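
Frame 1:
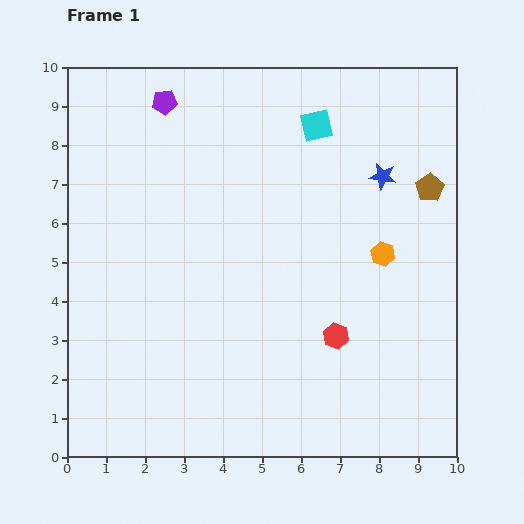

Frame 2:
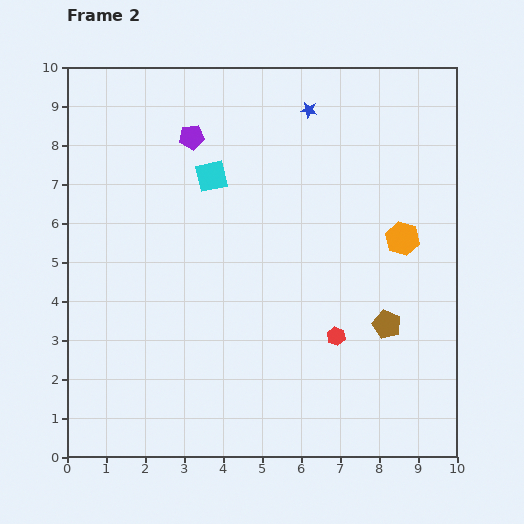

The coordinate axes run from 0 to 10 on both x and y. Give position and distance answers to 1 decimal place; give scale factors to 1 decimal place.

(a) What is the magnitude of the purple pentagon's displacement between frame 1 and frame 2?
1.1

The purple pentagon moved from (2.5, 9.1) to (3.2, 8.2), a distance of √(0.7² + 0.9²) ≈ 1.1.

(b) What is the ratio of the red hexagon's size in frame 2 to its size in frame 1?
0.7×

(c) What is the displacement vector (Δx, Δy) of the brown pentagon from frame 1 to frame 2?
(-1.1, -3.5)

The brown pentagon was at (9.3, 6.9) in frame 1 and (8.2, 3.4) in frame 2.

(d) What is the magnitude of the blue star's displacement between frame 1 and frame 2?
2.5

The blue star moved from (8.1, 7.2) to (6.2, 8.9), a distance of √(1.9² + 1.7²) ≈ 2.5.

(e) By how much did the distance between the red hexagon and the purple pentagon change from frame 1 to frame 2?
-1.1

Distance in frame 1: 7.4. Distance in frame 2: 6.3.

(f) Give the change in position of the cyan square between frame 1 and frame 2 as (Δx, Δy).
(-2.7, -1.3)

The cyan square was at (6.4, 8.5) in frame 1 and (3.7, 7.2) in frame 2.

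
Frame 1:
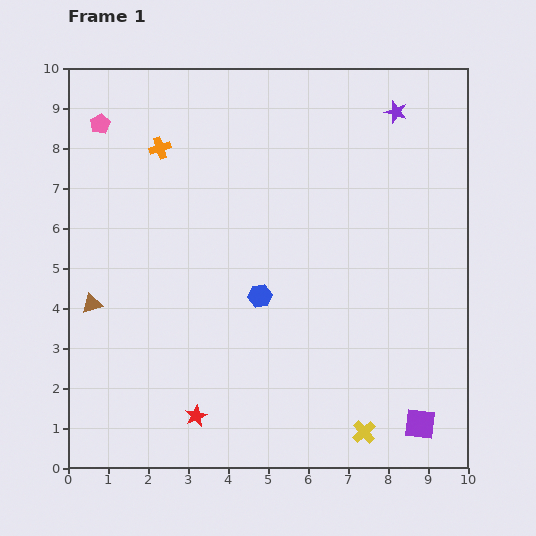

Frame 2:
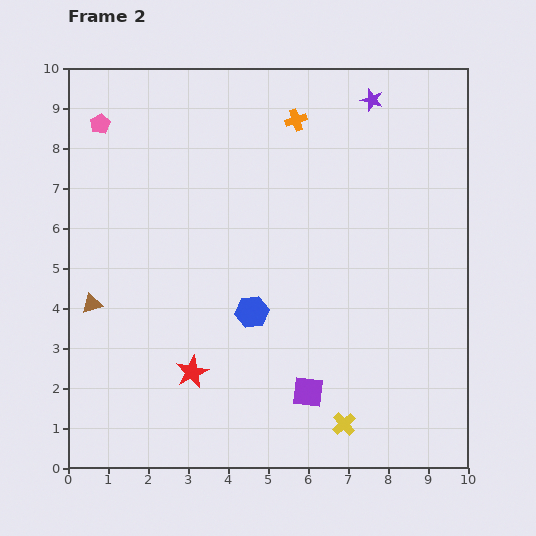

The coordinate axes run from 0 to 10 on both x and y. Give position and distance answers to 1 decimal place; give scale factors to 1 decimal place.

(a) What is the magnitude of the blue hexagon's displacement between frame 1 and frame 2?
0.4

The blue hexagon moved from (4.8, 4.3) to (4.6, 3.9), a distance of √(0.2² + 0.4²) ≈ 0.4.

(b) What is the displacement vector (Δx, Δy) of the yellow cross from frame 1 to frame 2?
(-0.5, 0.2)

The yellow cross was at (7.4, 0.9) in frame 1 and (6.9, 1.1) in frame 2.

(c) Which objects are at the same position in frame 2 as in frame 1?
the brown triangle, the pink pentagon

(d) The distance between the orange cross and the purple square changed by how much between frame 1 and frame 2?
-2.7

Distance in frame 1: 9.5. Distance in frame 2: 6.8.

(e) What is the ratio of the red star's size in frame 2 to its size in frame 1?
1.6×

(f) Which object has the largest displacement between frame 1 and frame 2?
the orange cross

(moved 3.5; next 2.9)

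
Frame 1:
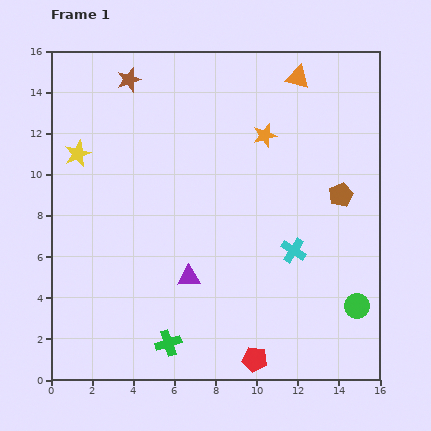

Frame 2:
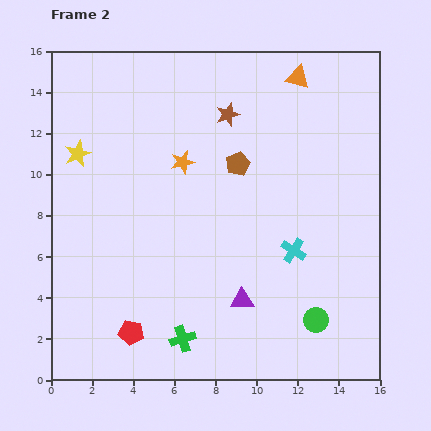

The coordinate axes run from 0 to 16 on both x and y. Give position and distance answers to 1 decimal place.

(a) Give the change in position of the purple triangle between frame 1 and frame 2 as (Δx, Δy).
(2.6, -1.1)

The purple triangle was at (6.7, 5.0) in frame 1 and (9.3, 3.9) in frame 2.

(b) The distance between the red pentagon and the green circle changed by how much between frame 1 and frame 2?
+3.4

Distance in frame 1: 5.6. Distance in frame 2: 9.0.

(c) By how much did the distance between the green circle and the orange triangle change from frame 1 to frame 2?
+0.3

Distance in frame 1: 11.5. Distance in frame 2: 11.8.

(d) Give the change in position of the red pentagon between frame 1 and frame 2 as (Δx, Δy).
(-6.0, 1.3)

The red pentagon was at (9.9, 1.0) in frame 1 and (3.9, 2.3) in frame 2.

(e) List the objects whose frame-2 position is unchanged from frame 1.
the cyan cross, the orange triangle, the yellow star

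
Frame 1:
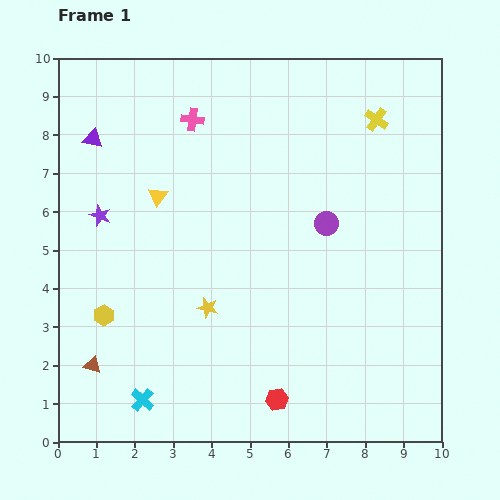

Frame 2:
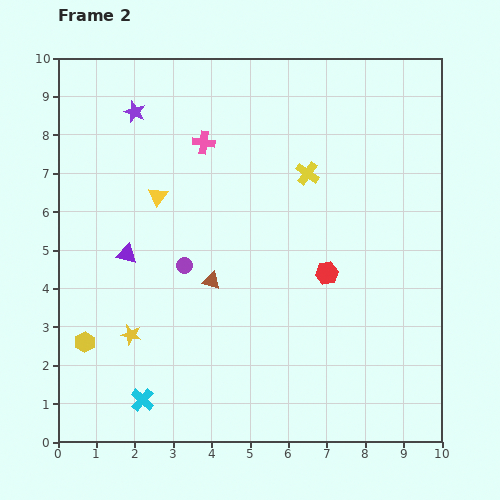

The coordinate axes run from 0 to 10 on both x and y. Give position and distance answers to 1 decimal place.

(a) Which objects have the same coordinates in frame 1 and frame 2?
the cyan cross, the yellow triangle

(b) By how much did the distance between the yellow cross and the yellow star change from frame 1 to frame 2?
-0.4

Distance in frame 1: 6.6. Distance in frame 2: 6.2.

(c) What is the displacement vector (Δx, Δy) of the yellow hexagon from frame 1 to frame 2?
(-0.5, -0.7)

The yellow hexagon was at (1.2, 3.3) in frame 1 and (0.7, 2.6) in frame 2.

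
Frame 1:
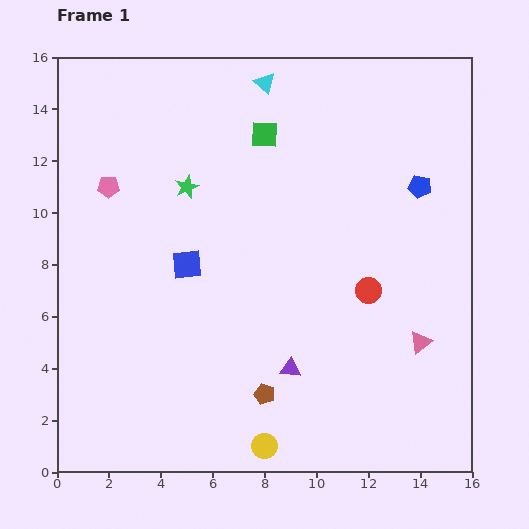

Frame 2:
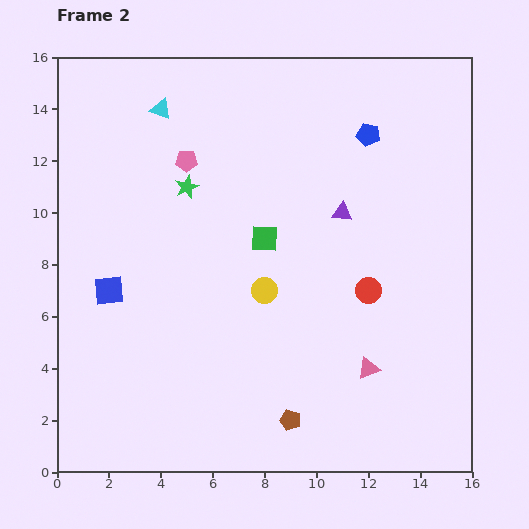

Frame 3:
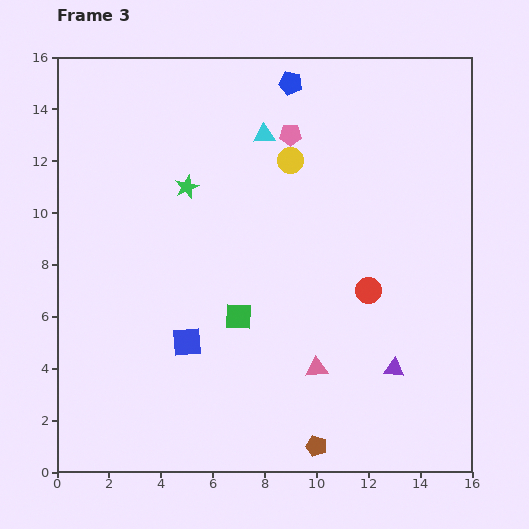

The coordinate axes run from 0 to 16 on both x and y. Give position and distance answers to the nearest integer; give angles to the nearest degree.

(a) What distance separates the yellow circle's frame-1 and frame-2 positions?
6

The yellow circle moved from (8, 1) to (8, 7), a distance of √(0² + 6²) ≈ 6.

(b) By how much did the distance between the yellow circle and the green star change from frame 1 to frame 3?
-6

Distance in frame 1: 10. Distance in frame 3: 4.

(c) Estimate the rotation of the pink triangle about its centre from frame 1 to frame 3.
32° clockwise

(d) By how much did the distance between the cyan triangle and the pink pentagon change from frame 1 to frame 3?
-6

Distance in frame 1: 7. Distance in frame 3: 1.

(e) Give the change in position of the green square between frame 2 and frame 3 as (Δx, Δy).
(-1, -3)

The green square was at (8, 9) in frame 2 and (7, 6) in frame 3.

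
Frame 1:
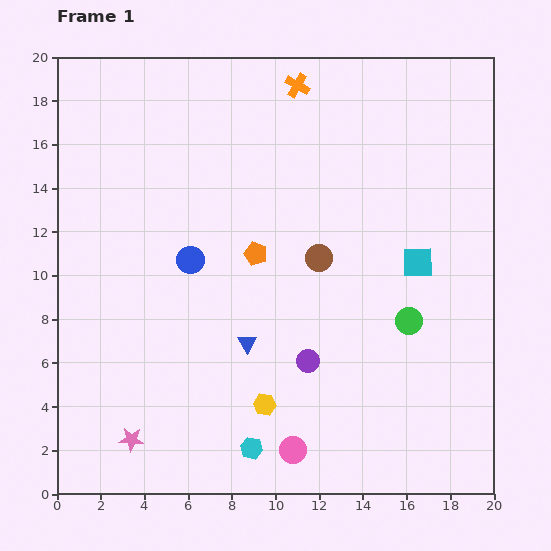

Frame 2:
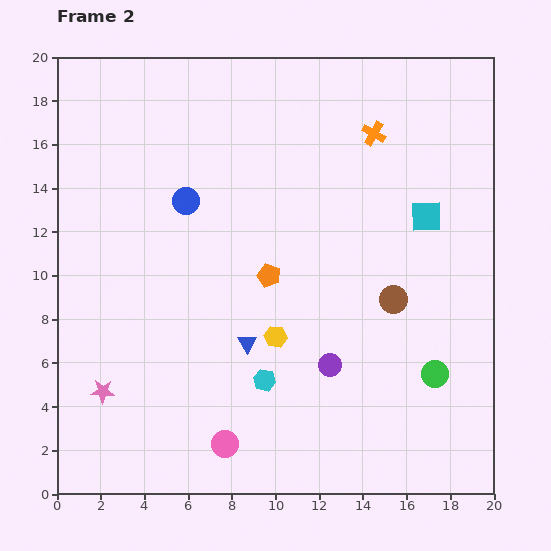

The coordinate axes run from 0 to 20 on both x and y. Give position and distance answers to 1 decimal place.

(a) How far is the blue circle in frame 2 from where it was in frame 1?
2.7

The blue circle moved from (6.1, 10.7) to (5.9, 13.4), a distance of √(0.2² + 2.7²) ≈ 2.7.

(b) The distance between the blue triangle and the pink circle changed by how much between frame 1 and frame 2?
-0.6

Distance in frame 1: 5.3. Distance in frame 2: 4.7.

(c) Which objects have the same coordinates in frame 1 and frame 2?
the blue triangle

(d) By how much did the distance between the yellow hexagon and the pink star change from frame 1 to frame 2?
+2.0

Distance in frame 1: 6.3. Distance in frame 2: 8.3.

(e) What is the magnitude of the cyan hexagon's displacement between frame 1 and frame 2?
3.2

The cyan hexagon moved from (8.9, 2.1) to (9.5, 5.2), a distance of √(0.6² + 3.1²) ≈ 3.2.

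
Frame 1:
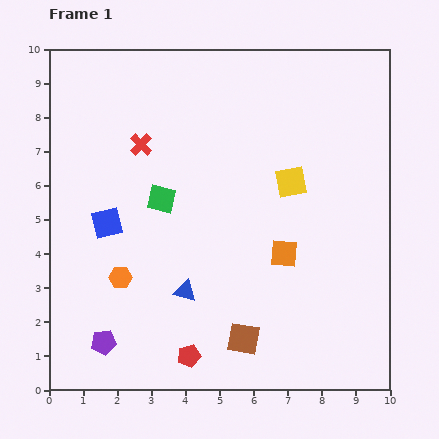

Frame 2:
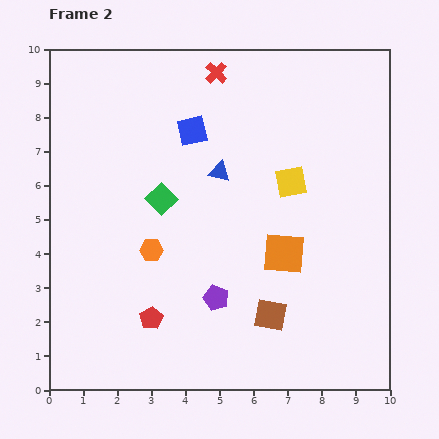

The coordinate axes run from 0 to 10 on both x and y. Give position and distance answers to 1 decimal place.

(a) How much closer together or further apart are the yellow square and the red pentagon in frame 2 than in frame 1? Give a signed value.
-0.2

Distance in frame 1: 5.9. Distance in frame 2: 5.7.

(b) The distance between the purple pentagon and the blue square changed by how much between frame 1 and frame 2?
+1.4

Distance in frame 1: 3.5. Distance in frame 2: 4.9.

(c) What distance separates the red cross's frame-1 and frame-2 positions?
3.0

The red cross moved from (2.7, 7.2) to (4.9, 9.3), a distance of √(2.2² + 2.1²) ≈ 3.0.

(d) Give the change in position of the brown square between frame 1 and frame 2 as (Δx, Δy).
(0.8, 0.7)

The brown square was at (5.7, 1.5) in frame 1 and (6.5, 2.2) in frame 2.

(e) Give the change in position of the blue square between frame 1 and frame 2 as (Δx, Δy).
(2.5, 2.7)

The blue square was at (1.7, 4.9) in frame 1 and (4.2, 7.6) in frame 2.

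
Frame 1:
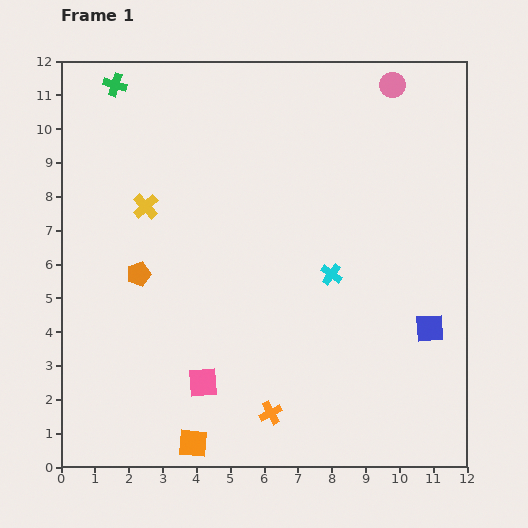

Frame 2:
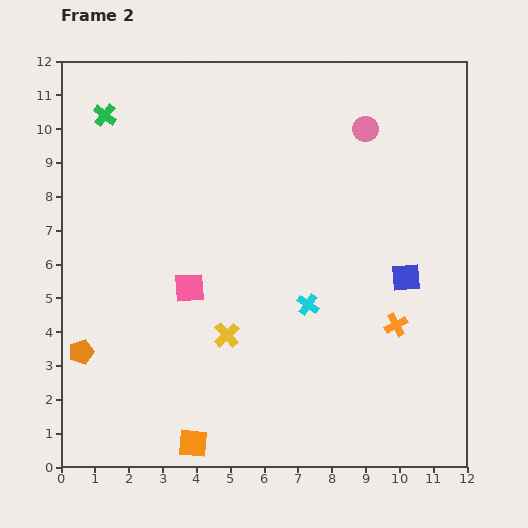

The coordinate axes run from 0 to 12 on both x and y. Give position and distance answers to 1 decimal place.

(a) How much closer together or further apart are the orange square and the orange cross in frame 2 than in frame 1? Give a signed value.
+4.4

Distance in frame 1: 2.5. Distance in frame 2: 6.9.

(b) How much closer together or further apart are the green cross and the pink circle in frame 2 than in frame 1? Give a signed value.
-0.5

Distance in frame 1: 8.2. Distance in frame 2: 7.7.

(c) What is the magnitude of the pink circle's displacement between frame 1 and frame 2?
1.5

The pink circle moved from (9.8, 11.3) to (9.0, 10.0), a distance of √(0.8² + 1.3²) ≈ 1.5.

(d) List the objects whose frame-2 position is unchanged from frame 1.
the orange square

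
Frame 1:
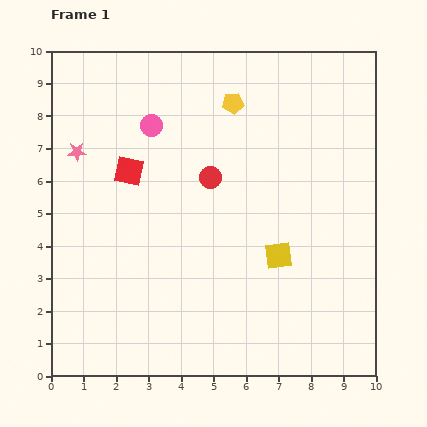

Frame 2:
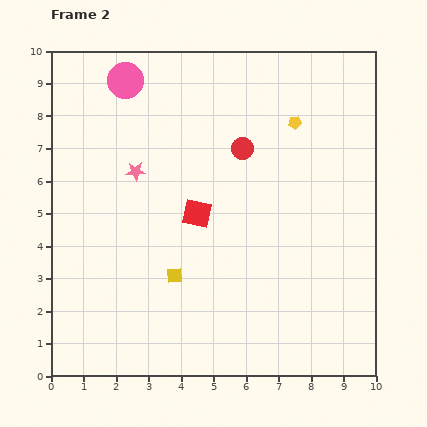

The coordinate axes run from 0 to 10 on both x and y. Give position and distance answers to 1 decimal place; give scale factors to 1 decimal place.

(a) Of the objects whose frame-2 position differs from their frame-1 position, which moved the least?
the red circle

(moved 1.3)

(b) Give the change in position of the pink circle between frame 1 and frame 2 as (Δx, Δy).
(-0.8, 1.4)

The pink circle was at (3.1, 7.7) in frame 1 and (2.3, 9.1) in frame 2.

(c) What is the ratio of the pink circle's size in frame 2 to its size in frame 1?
1.6×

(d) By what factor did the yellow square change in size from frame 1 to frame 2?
0.6×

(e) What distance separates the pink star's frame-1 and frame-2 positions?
1.9

The pink star moved from (0.8, 6.9) to (2.6, 6.3), a distance of √(1.8² + 0.6²) ≈ 1.9.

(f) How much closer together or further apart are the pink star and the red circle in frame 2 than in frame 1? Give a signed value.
-0.8

Distance in frame 1: 4.2. Distance in frame 2: 3.4.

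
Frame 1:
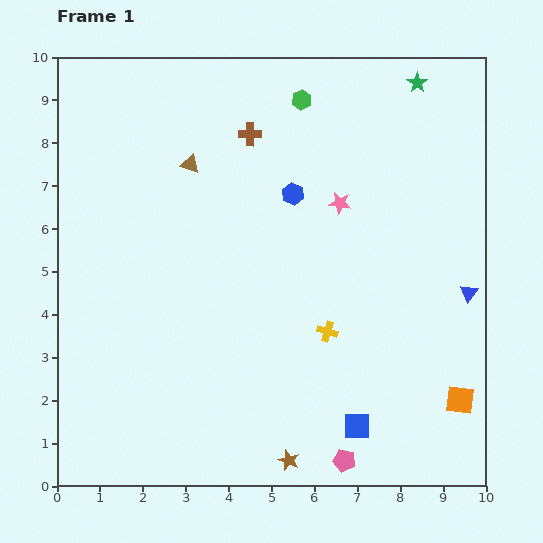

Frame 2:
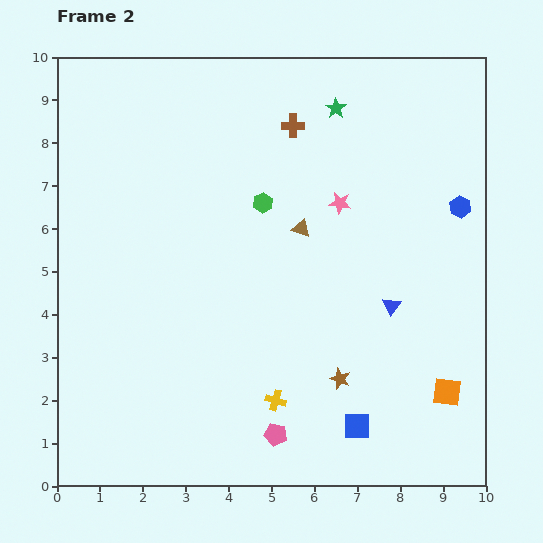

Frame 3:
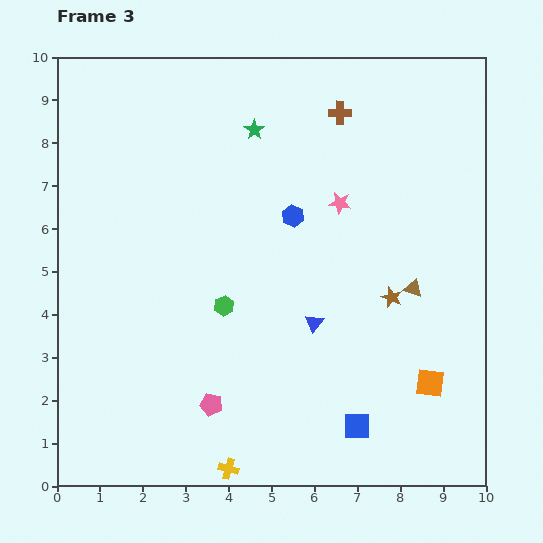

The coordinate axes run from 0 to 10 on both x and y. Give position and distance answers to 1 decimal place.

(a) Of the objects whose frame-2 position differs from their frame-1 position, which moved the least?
the orange square

(moved 0.4)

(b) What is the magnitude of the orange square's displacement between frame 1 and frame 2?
0.4

The orange square moved from (9.4, 2.0) to (9.1, 2.2), a distance of √(0.3² + 0.2²) ≈ 0.4.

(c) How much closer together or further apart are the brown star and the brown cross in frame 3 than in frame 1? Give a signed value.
-3.2

Distance in frame 1: 7.7. Distance in frame 3: 4.5.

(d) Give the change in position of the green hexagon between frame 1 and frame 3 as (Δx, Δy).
(-1.8, -4.8)

The green hexagon was at (5.7, 9.0) in frame 1 and (3.9, 4.2) in frame 3.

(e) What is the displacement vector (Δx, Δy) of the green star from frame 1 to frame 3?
(-3.8, -1.1)

The green star was at (8.4, 9.4) in frame 1 and (4.6, 8.3) in frame 3.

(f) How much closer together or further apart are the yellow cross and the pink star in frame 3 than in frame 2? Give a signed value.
+1.9

Distance in frame 2: 4.8. Distance in frame 3: 6.7.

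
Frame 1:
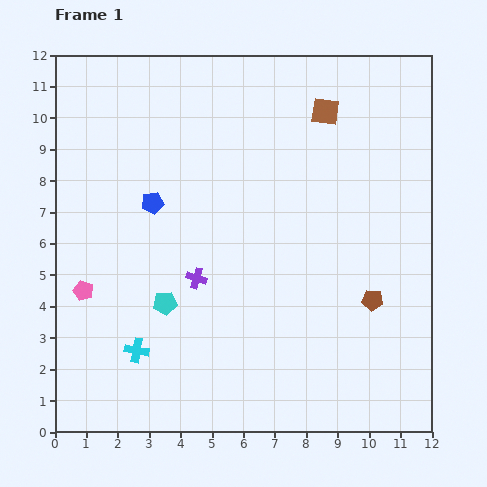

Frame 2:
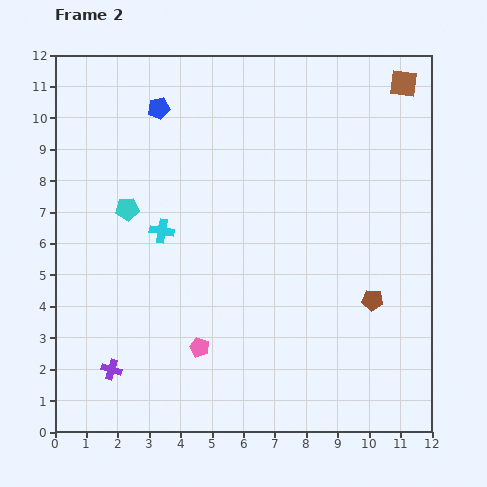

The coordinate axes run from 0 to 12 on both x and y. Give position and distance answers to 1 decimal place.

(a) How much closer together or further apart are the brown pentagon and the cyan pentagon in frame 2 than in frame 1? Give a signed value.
+1.7

Distance in frame 1: 6.6. Distance in frame 2: 8.3.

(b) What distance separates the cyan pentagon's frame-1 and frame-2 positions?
3.2

The cyan pentagon moved from (3.5, 4.1) to (2.3, 7.1), a distance of √(1.2² + 3.0²) ≈ 3.2.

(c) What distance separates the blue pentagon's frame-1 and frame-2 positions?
3.0

The blue pentagon moved from (3.1, 7.3) to (3.3, 10.3), a distance of √(0.2² + 3.0²) ≈ 3.0.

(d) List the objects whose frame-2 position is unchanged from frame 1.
the brown pentagon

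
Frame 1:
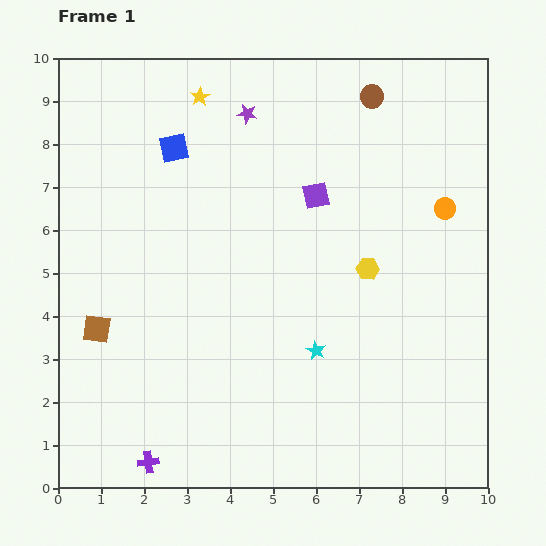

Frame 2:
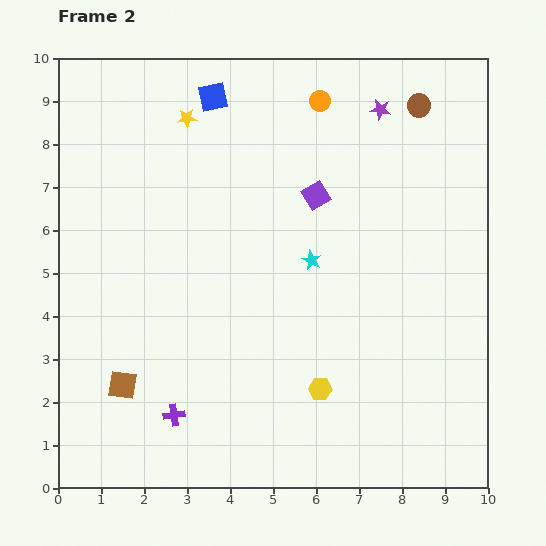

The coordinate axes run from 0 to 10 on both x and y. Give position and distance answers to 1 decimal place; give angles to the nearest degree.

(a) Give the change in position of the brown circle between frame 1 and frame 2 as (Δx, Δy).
(1.1, -0.2)

The brown circle was at (7.3, 9.1) in frame 1 and (8.4, 8.9) in frame 2.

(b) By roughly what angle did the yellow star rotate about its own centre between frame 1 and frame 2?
28° clockwise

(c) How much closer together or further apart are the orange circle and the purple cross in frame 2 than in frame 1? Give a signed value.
-1.0

Distance in frame 1: 9.1. Distance in frame 2: 8.1.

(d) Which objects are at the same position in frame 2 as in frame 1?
the purple square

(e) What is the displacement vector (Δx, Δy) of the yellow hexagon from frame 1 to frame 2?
(-1.1, -2.8)

The yellow hexagon was at (7.2, 5.1) in frame 1 and (6.1, 2.3) in frame 2.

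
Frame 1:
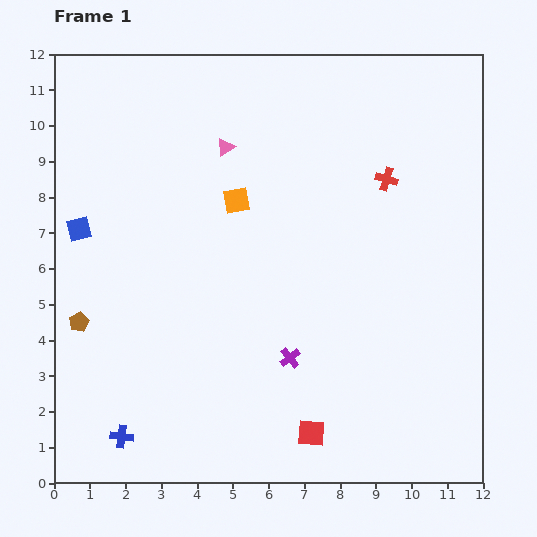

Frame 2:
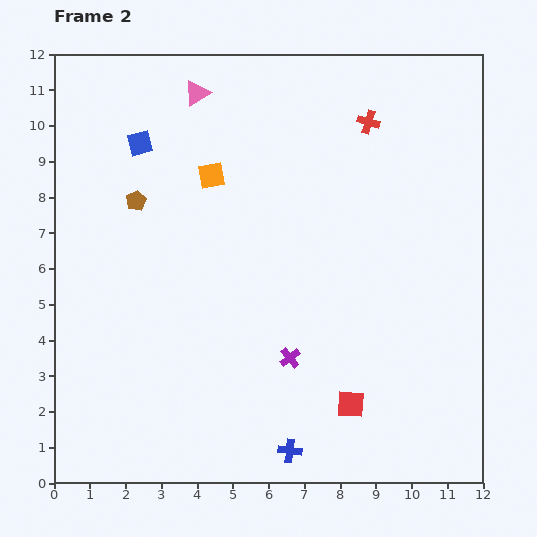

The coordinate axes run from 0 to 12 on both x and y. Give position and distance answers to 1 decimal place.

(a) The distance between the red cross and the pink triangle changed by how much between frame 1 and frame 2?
+0.3

Distance in frame 1: 4.6. Distance in frame 2: 4.9.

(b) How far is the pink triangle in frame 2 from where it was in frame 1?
1.7

The pink triangle moved from (4.8, 9.4) to (4.0, 10.9), a distance of √(0.8² + 1.5²) ≈ 1.7.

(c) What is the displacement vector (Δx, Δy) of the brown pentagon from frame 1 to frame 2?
(1.6, 3.4)

The brown pentagon was at (0.7, 4.5) in frame 1 and (2.3, 7.9) in frame 2.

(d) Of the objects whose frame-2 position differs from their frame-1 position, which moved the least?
the orange square

(moved 1.0)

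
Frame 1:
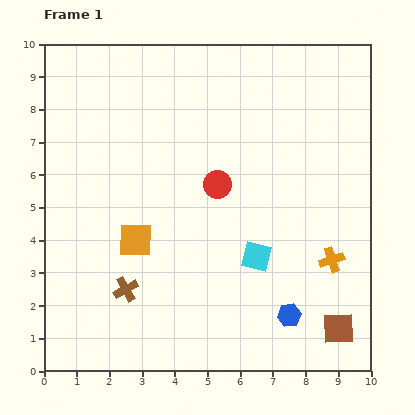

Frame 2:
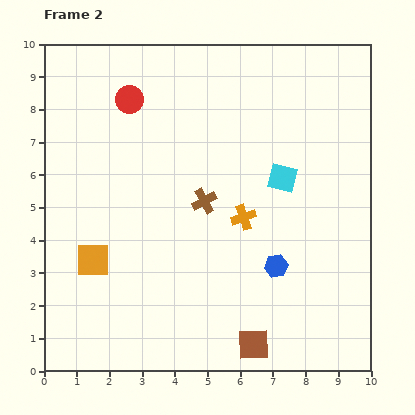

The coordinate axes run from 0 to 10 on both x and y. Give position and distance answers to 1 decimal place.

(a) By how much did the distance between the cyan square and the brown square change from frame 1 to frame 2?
+1.9

Distance in frame 1: 3.3. Distance in frame 2: 5.2.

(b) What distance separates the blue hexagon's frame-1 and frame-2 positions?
1.6

The blue hexagon moved from (7.5, 1.7) to (7.1, 3.2), a distance of √(0.4² + 1.5²) ≈ 1.6.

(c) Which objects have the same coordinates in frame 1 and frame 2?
none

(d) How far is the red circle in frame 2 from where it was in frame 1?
3.7

The red circle moved from (5.3, 5.7) to (2.6, 8.3), a distance of √(2.7² + 2.6²) ≈ 3.7.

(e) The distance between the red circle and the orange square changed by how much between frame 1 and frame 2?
+2.0

Distance in frame 1: 3.0. Distance in frame 2: 5.0.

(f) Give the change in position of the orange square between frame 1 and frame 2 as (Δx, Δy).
(-1.3, -0.6)

The orange square was at (2.8, 4.0) in frame 1 and (1.5, 3.4) in frame 2.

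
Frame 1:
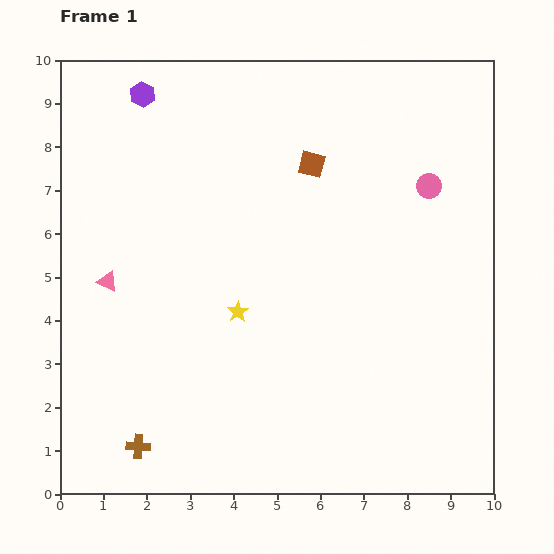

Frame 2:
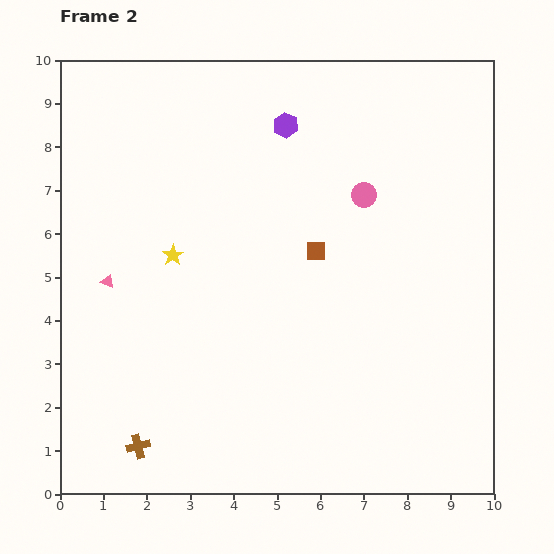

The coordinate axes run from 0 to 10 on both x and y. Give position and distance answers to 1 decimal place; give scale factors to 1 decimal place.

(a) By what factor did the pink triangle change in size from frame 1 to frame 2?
0.6×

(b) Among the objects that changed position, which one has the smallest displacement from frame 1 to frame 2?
the pink circle

(moved 1.5)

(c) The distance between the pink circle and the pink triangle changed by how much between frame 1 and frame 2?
-1.5

Distance in frame 1: 7.7. Distance in frame 2: 6.2.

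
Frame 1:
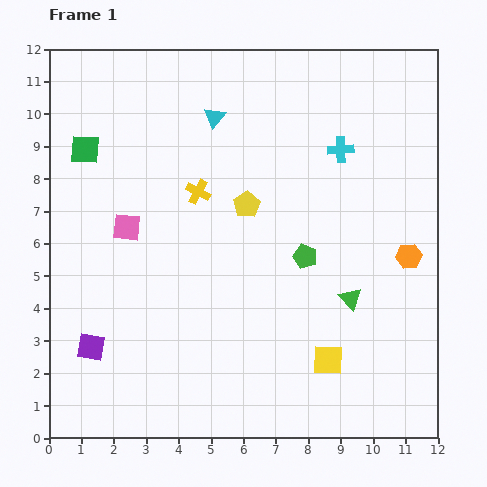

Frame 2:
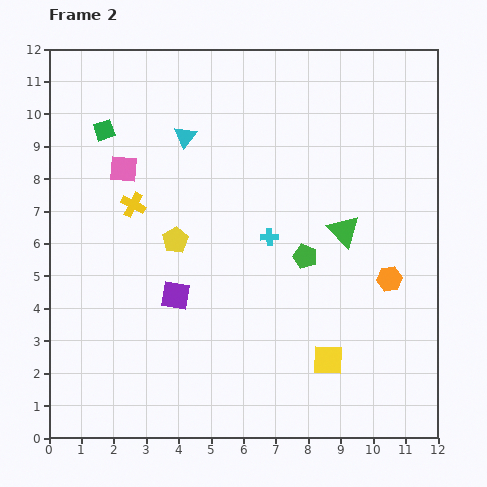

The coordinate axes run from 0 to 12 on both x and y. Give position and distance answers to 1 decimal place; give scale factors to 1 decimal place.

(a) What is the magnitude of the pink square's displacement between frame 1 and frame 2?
1.8

The pink square moved from (2.4, 6.5) to (2.3, 8.3), a distance of √(0.1² + 1.8²) ≈ 1.8.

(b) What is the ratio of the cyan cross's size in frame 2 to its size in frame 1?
0.7×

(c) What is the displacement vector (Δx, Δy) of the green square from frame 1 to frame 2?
(0.6, 0.6)

The green square was at (1.1, 8.9) in frame 1 and (1.7, 9.5) in frame 2.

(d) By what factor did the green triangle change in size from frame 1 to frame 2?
1.4×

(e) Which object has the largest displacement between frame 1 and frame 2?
the cyan cross

(moved 3.5; next 3.1)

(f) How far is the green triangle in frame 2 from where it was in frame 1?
2.1

The green triangle moved from (9.3, 4.3) to (9.1, 6.4), a distance of √(0.2² + 2.1²) ≈ 2.1.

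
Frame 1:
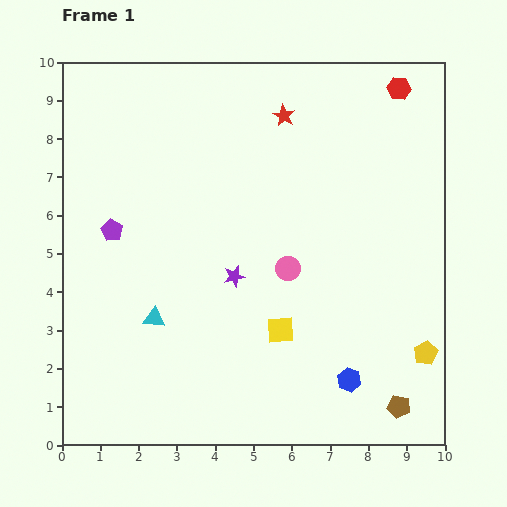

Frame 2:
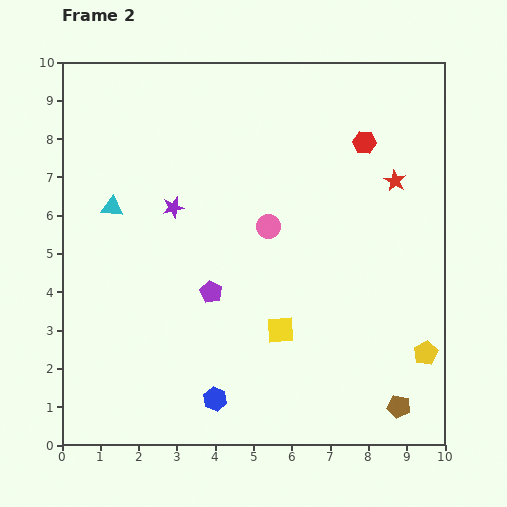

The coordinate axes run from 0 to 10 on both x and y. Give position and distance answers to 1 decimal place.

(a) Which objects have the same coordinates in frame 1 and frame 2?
the yellow square, the yellow pentagon, the brown pentagon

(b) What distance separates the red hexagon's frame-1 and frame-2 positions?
1.7

The red hexagon moved from (8.8, 9.3) to (7.9, 7.9), a distance of √(0.9² + 1.4²) ≈ 1.7.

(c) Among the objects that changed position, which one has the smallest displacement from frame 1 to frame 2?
the pink circle

(moved 1.2)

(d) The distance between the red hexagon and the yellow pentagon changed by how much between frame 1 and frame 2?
-1.2

Distance in frame 1: 6.9. Distance in frame 2: 5.7.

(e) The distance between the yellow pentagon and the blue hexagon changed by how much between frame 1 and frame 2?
+3.5

Distance in frame 1: 2.1. Distance in frame 2: 5.6.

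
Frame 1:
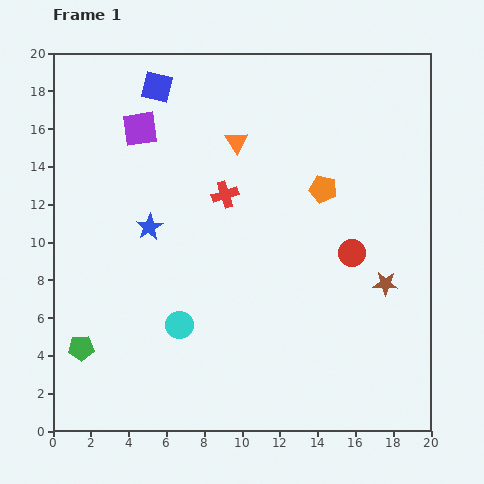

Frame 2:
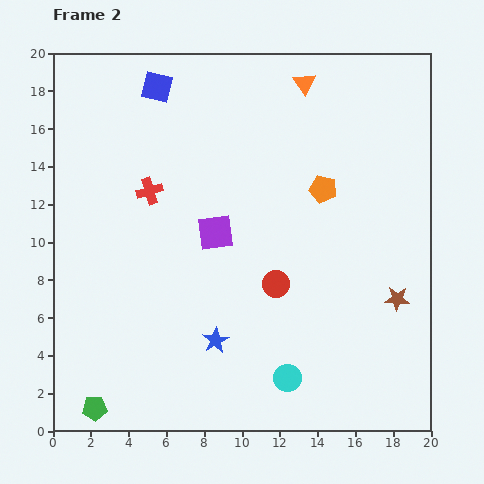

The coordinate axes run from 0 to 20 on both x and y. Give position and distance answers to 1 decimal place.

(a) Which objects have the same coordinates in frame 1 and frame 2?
the orange pentagon, the blue square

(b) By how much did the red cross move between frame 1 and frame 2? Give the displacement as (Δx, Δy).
(-4.0, 0.2)

The red cross was at (9.1, 12.5) in frame 1 and (5.1, 12.7) in frame 2.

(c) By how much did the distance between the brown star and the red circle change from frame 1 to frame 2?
+4.0

Distance in frame 1: 2.4. Distance in frame 2: 6.4.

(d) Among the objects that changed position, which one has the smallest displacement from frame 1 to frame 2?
the brown star

(moved 1.0)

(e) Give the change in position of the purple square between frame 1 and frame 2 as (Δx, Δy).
(4.0, -5.5)

The purple square was at (4.6, 16.0) in frame 1 and (8.6, 10.5) in frame 2.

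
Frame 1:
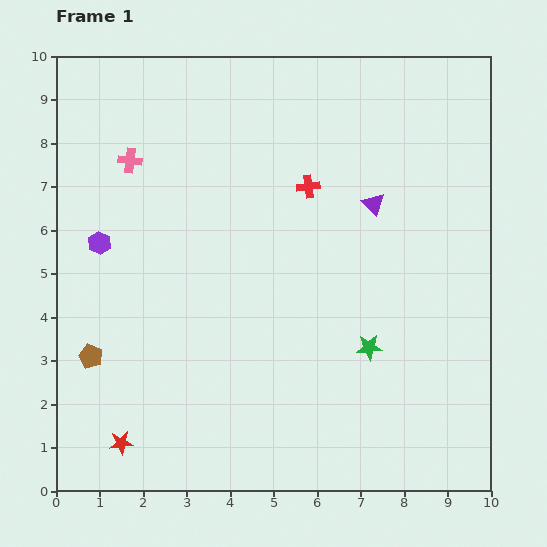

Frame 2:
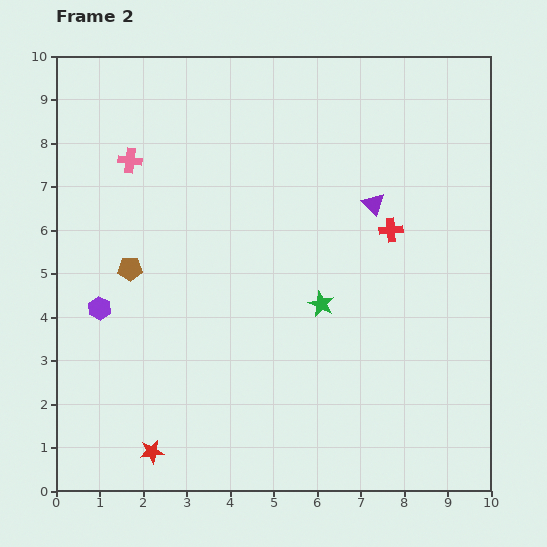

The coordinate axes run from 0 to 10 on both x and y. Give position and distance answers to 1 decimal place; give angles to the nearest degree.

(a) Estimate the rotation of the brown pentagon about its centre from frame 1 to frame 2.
23° counter-clockwise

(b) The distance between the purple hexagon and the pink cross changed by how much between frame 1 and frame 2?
+1.5

Distance in frame 1: 2.0. Distance in frame 2: 3.5.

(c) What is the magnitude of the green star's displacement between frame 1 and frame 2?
1.5

The green star moved from (7.2, 3.3) to (6.1, 4.3), a distance of √(1.1² + 1.0²) ≈ 1.5.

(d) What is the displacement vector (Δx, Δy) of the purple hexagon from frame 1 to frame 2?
(0.0, -1.5)

The purple hexagon was at (1.0, 5.7) in frame 1 and (1.0, 4.2) in frame 2.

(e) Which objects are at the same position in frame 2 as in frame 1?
the pink cross, the purple triangle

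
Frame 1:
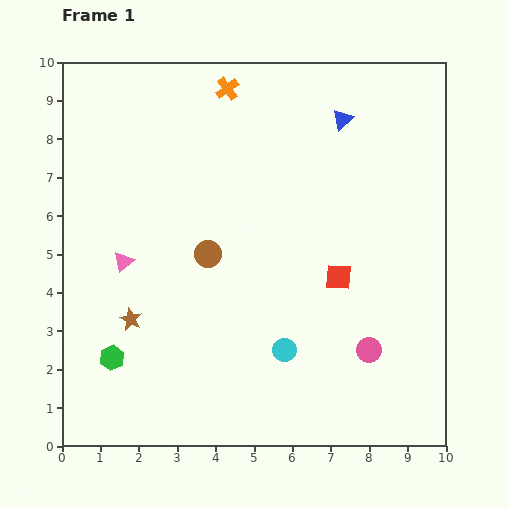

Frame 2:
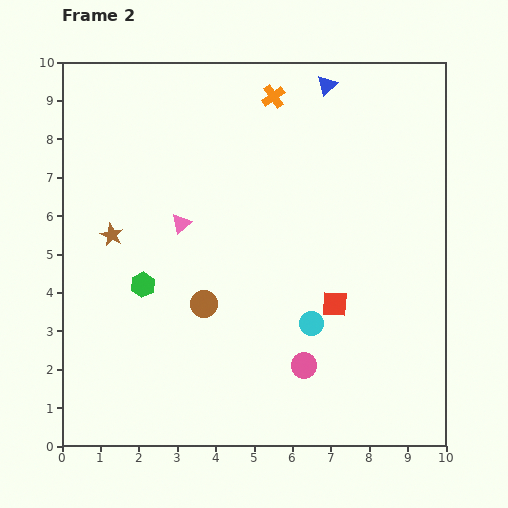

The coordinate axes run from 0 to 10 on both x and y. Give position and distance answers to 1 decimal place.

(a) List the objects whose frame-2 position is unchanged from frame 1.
none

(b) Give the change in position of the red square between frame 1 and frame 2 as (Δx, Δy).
(-0.1, -0.7)

The red square was at (7.2, 4.4) in frame 1 and (7.1, 3.7) in frame 2.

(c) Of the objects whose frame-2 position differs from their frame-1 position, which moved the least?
the red square

(moved 0.7)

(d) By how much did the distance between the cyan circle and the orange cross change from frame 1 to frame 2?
-1.0

Distance in frame 1: 7.0. Distance in frame 2: 6.0.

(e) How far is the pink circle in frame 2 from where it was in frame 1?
1.7

The pink circle moved from (8.0, 2.5) to (6.3, 2.1), a distance of √(1.7² + 0.4²) ≈ 1.7.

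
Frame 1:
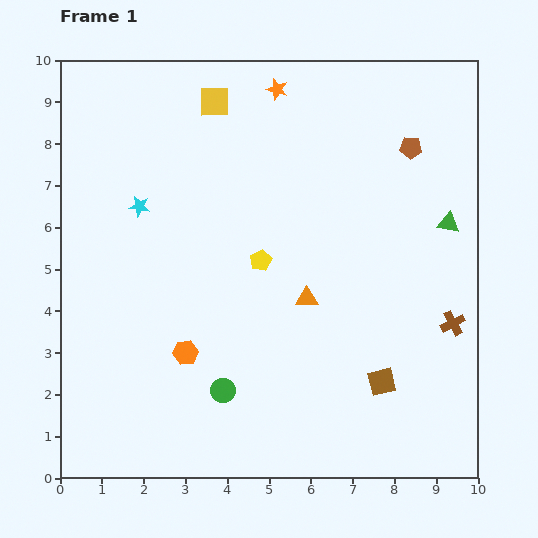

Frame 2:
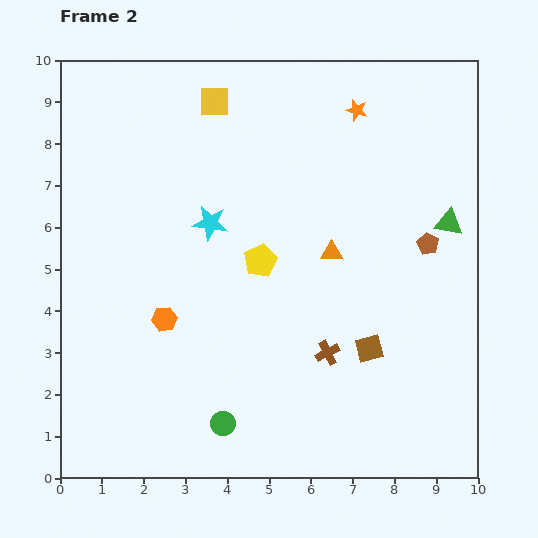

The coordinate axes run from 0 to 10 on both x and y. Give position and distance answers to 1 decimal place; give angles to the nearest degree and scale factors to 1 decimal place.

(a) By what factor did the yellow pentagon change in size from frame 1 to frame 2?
1.5×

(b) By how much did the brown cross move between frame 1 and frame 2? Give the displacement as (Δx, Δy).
(-3.0, -0.7)

The brown cross was at (9.4, 3.7) in frame 1 and (6.4, 3.0) in frame 2.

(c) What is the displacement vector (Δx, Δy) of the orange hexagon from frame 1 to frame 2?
(-0.5, 0.8)

The orange hexagon was at (3.0, 3.0) in frame 1 and (2.5, 3.8) in frame 2.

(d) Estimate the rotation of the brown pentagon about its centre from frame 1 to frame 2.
25° clockwise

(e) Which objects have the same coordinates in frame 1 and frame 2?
the green triangle, the yellow pentagon, the yellow square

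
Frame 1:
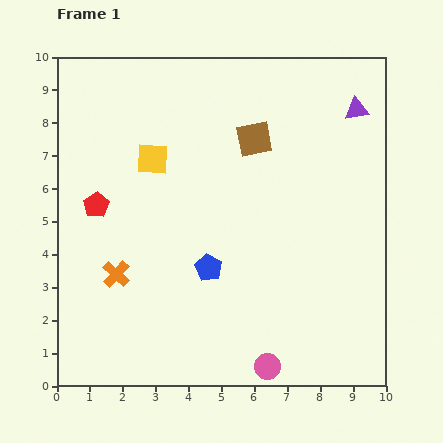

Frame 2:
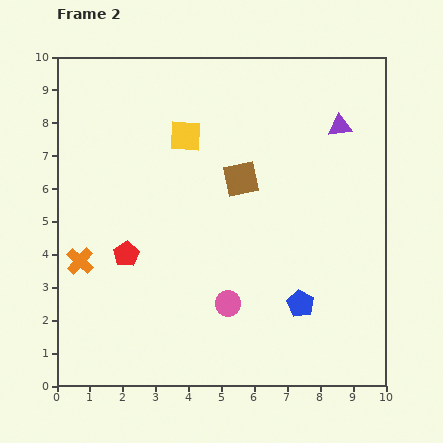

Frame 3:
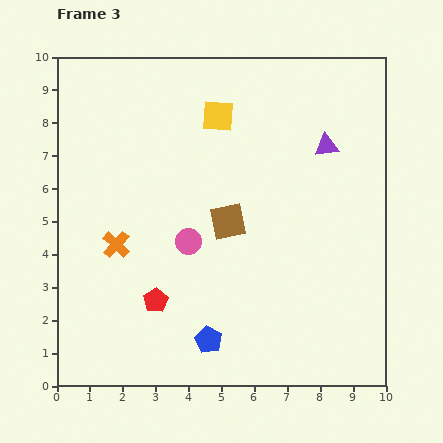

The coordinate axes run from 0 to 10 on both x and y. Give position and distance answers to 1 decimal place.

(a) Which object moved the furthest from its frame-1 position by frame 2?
the blue pentagon

(moved 3.0; next 2.2)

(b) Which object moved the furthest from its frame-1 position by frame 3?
the pink circle

(moved 4.5; next 3.4)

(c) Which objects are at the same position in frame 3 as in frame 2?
none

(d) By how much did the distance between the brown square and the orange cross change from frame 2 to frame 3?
-2.0

Distance in frame 2: 5.5. Distance in frame 3: 3.5.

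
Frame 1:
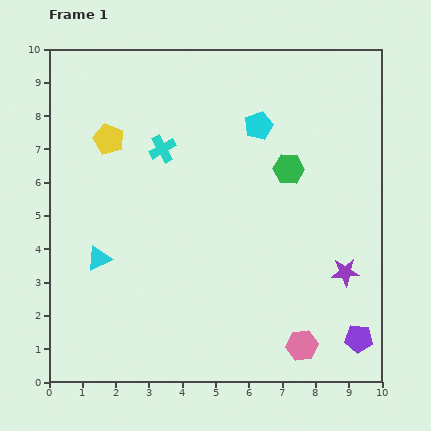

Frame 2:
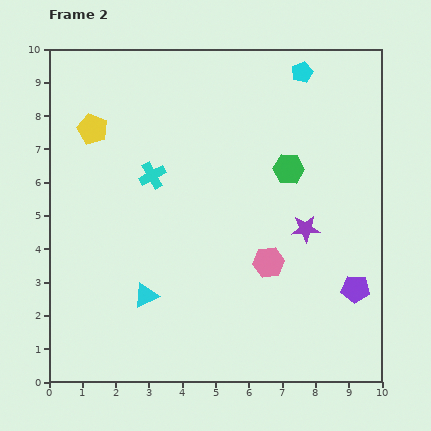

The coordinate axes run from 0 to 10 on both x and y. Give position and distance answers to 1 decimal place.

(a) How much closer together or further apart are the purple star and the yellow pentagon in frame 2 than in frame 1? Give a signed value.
-1.0

Distance in frame 1: 8.1. Distance in frame 2: 7.1.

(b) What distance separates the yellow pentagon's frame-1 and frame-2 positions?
0.6

The yellow pentagon moved from (1.8, 7.3) to (1.3, 7.6), a distance of √(0.5² + 0.3²) ≈ 0.6.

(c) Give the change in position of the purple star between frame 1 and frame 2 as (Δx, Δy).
(-1.2, 1.3)

The purple star was at (8.9, 3.3) in frame 1 and (7.7, 4.6) in frame 2.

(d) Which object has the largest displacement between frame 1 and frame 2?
the pink hexagon

(moved 2.7; next 2.1)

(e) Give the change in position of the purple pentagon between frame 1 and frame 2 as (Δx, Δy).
(-0.1, 1.5)

The purple pentagon was at (9.3, 1.3) in frame 1 and (9.2, 2.8) in frame 2.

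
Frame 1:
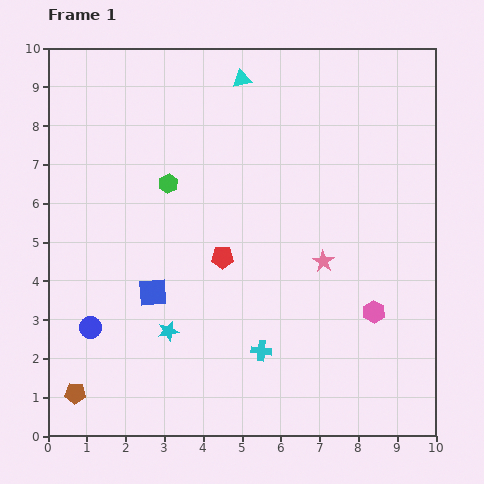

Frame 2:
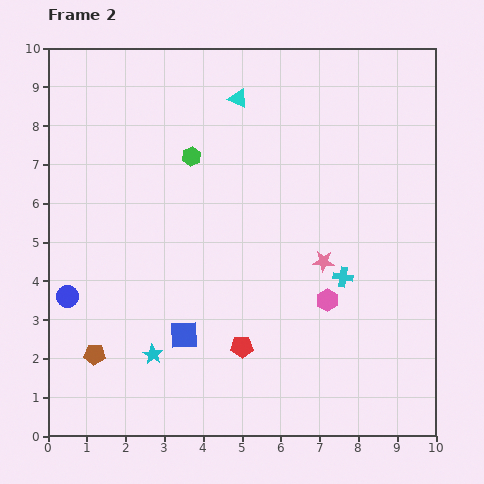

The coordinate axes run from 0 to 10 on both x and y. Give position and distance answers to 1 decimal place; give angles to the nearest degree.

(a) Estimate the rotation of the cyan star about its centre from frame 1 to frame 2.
28° counter-clockwise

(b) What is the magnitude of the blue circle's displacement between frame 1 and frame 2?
1.0

The blue circle moved from (1.1, 2.8) to (0.5, 3.6), a distance of √(0.6² + 0.8²) ≈ 1.0.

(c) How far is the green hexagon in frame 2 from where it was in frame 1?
0.9

The green hexagon moved from (3.1, 6.5) to (3.7, 7.2), a distance of √(0.6² + 0.7²) ≈ 0.9.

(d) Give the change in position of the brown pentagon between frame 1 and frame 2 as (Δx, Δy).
(0.5, 1.0)

The brown pentagon was at (0.7, 1.1) in frame 1 and (1.2, 2.1) in frame 2.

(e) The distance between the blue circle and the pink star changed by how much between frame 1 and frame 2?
+0.5

Distance in frame 1: 6.2. Distance in frame 2: 6.7.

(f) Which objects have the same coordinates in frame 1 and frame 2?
the pink star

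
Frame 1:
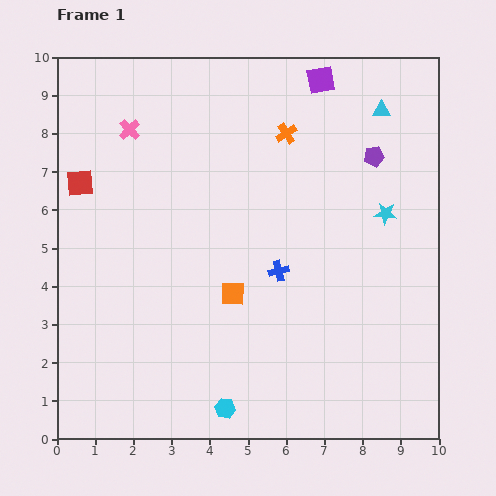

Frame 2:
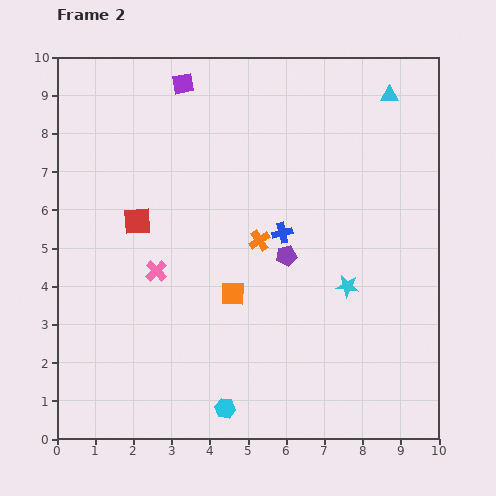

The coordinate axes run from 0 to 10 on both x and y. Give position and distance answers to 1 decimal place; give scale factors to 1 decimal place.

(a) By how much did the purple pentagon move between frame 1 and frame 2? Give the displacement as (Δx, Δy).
(-2.3, -2.6)

The purple pentagon was at (8.3, 7.4) in frame 1 and (6.0, 4.8) in frame 2.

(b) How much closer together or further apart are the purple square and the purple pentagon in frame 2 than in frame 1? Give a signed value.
+2.8

Distance in frame 1: 2.4. Distance in frame 2: 5.2.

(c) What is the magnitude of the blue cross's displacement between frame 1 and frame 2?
1.0

The blue cross moved from (5.8, 4.4) to (5.9, 5.4), a distance of √(0.1² + 1.0²) ≈ 1.0.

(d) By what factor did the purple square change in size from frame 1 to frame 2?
0.8×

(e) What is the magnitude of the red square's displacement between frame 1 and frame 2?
1.8

The red square moved from (0.6, 6.7) to (2.1, 5.7), a distance of √(1.5² + 1.0²) ≈ 1.8.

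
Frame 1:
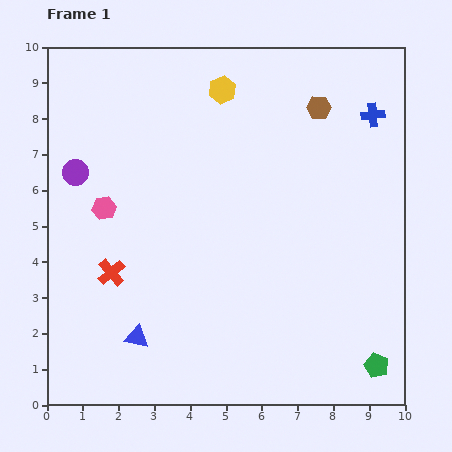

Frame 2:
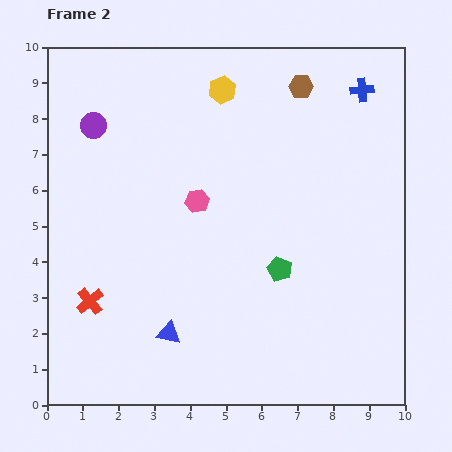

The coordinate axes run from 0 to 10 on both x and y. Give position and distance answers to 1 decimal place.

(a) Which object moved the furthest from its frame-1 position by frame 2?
the green pentagon

(moved 3.8; next 2.6)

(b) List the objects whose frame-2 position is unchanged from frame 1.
the yellow hexagon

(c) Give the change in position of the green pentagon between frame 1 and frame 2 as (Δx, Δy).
(-2.7, 2.7)

The green pentagon was at (9.2, 1.1) in frame 1 and (6.5, 3.8) in frame 2.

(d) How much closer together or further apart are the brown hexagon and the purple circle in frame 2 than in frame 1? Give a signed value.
-1.1

Distance in frame 1: 7.0. Distance in frame 2: 5.9.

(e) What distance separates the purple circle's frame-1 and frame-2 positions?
1.4

The purple circle moved from (0.8, 6.5) to (1.3, 7.8), a distance of √(0.5² + 1.3²) ≈ 1.4.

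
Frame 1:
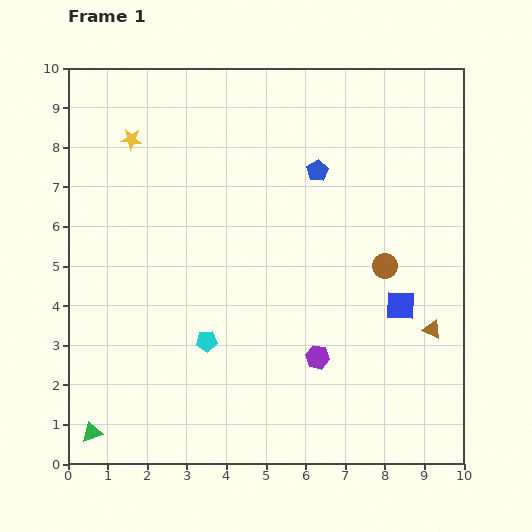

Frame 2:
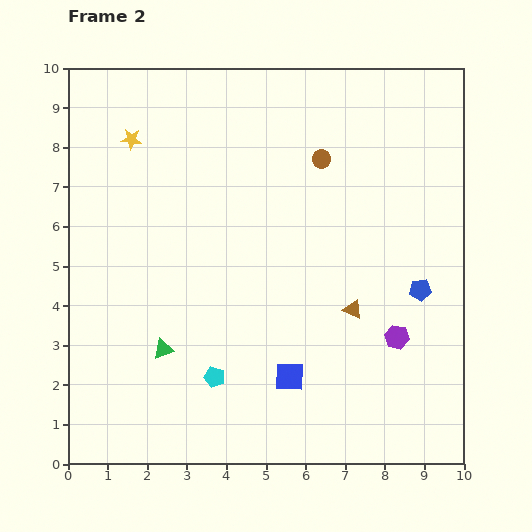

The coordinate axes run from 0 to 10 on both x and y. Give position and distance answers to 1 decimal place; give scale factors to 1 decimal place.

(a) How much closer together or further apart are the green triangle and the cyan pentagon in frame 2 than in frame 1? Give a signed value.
-2.2

Distance in frame 1: 3.7. Distance in frame 2: 1.5.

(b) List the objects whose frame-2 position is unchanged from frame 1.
the yellow star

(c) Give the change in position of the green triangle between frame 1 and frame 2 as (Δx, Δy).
(1.8, 2.1)

The green triangle was at (0.6, 0.8) in frame 1 and (2.4, 2.9) in frame 2.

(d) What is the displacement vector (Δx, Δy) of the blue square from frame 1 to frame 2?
(-2.8, -1.8)

The blue square was at (8.4, 4.0) in frame 1 and (5.6, 2.2) in frame 2.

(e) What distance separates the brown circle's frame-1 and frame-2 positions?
3.1

The brown circle moved from (8.0, 5.0) to (6.4, 7.7), a distance of √(1.6² + 2.7²) ≈ 3.1.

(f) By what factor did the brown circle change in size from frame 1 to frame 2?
0.7×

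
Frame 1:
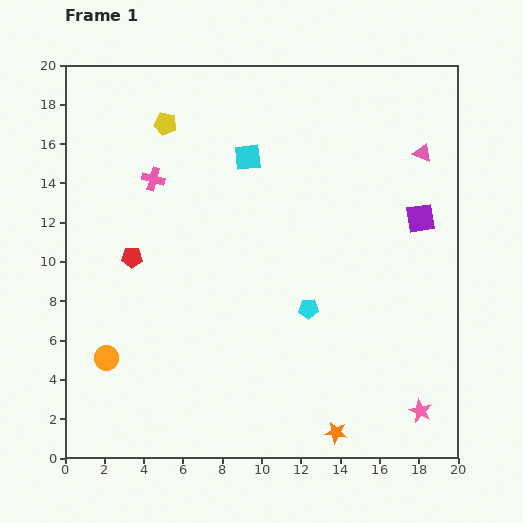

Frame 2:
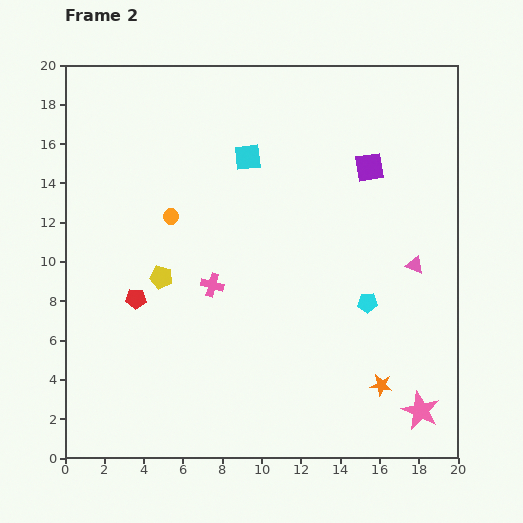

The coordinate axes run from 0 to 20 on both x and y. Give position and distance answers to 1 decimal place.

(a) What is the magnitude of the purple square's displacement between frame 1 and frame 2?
3.7

The purple square moved from (18.1, 12.2) to (15.5, 14.8), a distance of √(2.6² + 2.6²) ≈ 3.7.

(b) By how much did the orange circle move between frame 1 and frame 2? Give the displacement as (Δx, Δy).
(3.3, 7.2)

The orange circle was at (2.1, 5.1) in frame 1 and (5.4, 12.3) in frame 2.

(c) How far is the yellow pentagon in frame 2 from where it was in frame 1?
7.8

The yellow pentagon moved from (5.1, 17.0) to (4.9, 9.2), a distance of √(0.2² + 7.8²) ≈ 7.8.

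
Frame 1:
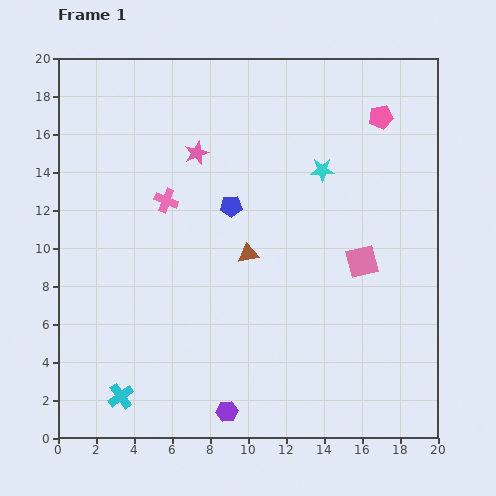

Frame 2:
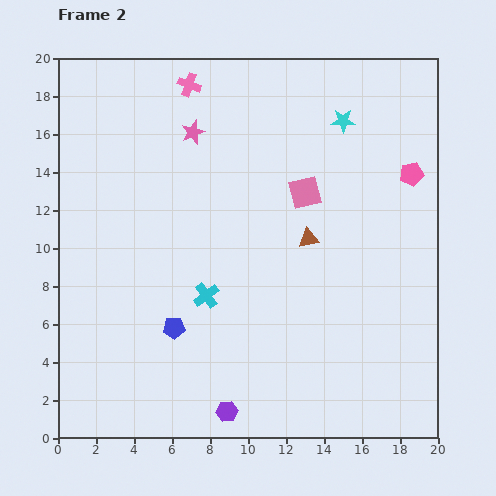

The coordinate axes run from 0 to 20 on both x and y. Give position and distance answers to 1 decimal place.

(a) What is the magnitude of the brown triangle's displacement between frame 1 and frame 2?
3.3

The brown triangle moved from (10.0, 9.7) to (13.2, 10.5), a distance of √(3.2² + 0.8²) ≈ 3.3.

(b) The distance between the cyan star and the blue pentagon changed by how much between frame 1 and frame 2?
+8.9

Distance in frame 1: 5.2. Distance in frame 2: 14.1.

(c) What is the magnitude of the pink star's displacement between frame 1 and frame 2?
1.1

The pink star moved from (7.3, 15.0) to (7.1, 16.1), a distance of √(0.2² + 1.1²) ≈ 1.1.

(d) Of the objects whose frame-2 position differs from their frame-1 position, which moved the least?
the pink star

(moved 1.1)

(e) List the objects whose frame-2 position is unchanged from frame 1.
the purple hexagon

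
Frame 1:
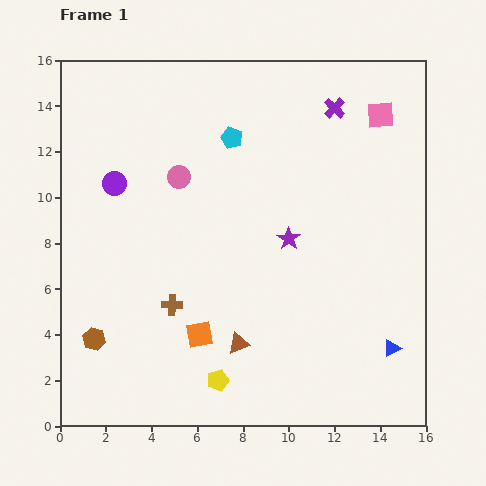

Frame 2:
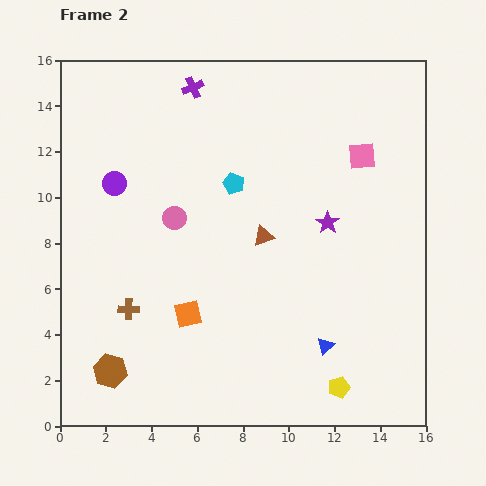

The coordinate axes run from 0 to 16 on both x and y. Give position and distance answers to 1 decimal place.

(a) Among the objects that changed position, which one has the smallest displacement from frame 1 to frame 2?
the orange square

(moved 1.0)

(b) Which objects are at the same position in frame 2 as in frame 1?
the purple circle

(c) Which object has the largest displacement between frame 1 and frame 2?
the purple cross

(moved 6.3; next 5.3)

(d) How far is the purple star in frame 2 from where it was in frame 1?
1.8

The purple star moved from (10.0, 8.2) to (11.7, 8.9), a distance of √(1.7² + 0.7²) ≈ 1.8.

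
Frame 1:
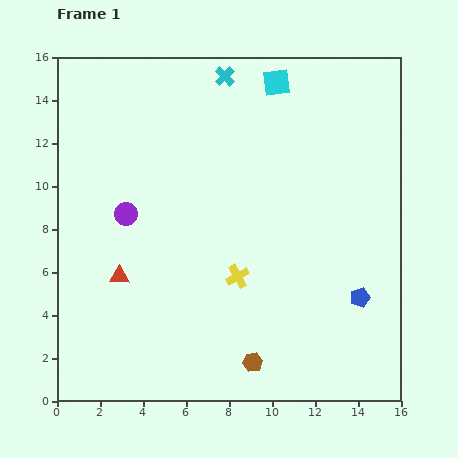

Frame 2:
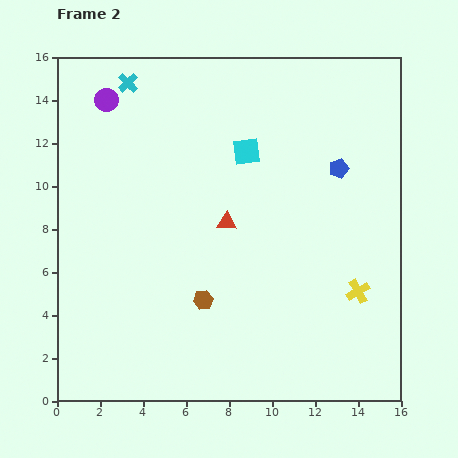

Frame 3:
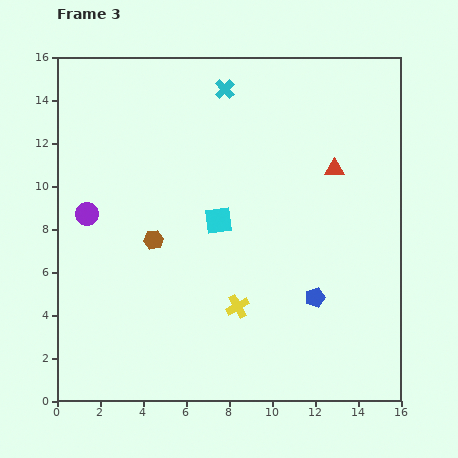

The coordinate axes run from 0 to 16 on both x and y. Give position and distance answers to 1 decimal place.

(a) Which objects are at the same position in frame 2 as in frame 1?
none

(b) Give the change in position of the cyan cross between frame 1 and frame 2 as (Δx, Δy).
(-4.5, -0.3)

The cyan cross was at (7.8, 15.1) in frame 1 and (3.3, 14.8) in frame 2.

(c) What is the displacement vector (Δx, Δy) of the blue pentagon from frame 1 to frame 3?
(-2.1, 0.0)

The blue pentagon was at (14.1, 4.8) in frame 1 and (12.0, 4.8) in frame 3.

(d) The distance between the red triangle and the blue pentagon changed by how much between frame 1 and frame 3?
-5.1

Distance in frame 1: 11.2. Distance in frame 3: 6.1.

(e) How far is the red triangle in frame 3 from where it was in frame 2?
5.6

The red triangle moved from (7.9, 8.3) to (12.9, 10.8), a distance of √(5.0² + 2.5²) ≈ 5.6.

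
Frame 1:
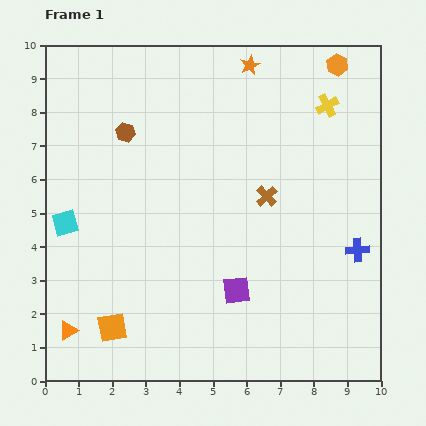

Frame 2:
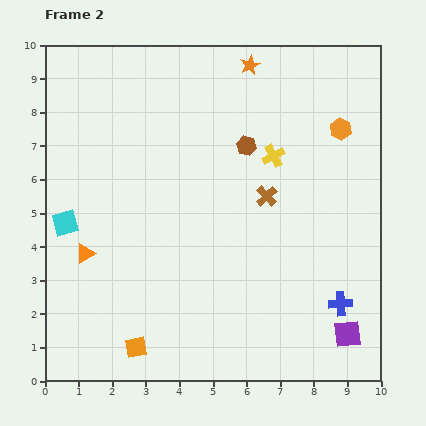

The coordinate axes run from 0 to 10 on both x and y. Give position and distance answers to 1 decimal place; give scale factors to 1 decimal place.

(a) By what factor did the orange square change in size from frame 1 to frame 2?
0.7×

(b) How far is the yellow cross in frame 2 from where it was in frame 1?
2.2

The yellow cross moved from (8.4, 8.2) to (6.8, 6.7), a distance of √(1.6² + 1.5²) ≈ 2.2.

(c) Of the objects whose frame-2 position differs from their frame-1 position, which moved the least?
the orange square

(moved 0.9)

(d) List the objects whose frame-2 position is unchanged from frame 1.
the brown cross, the orange star, the cyan square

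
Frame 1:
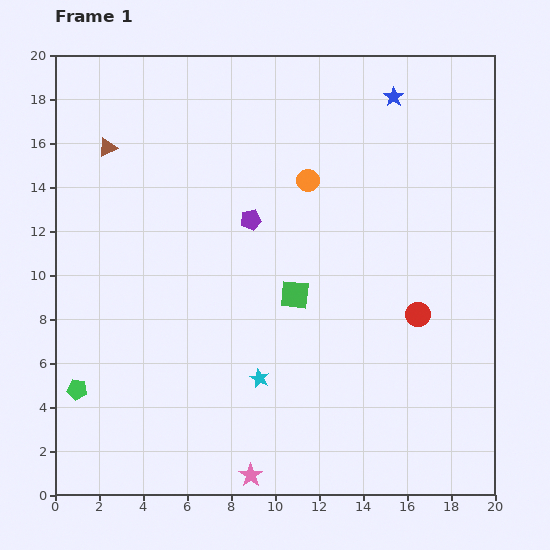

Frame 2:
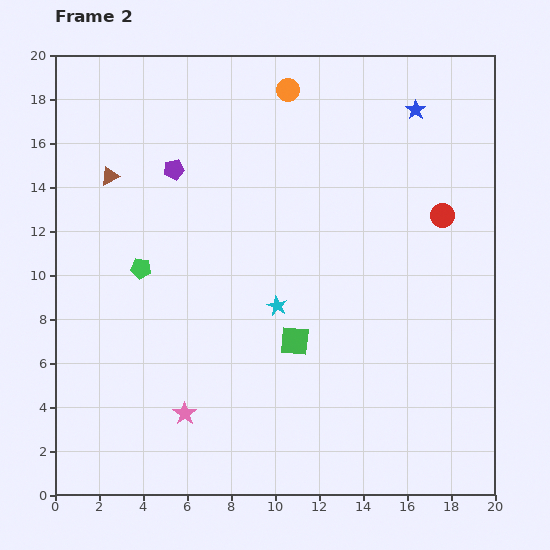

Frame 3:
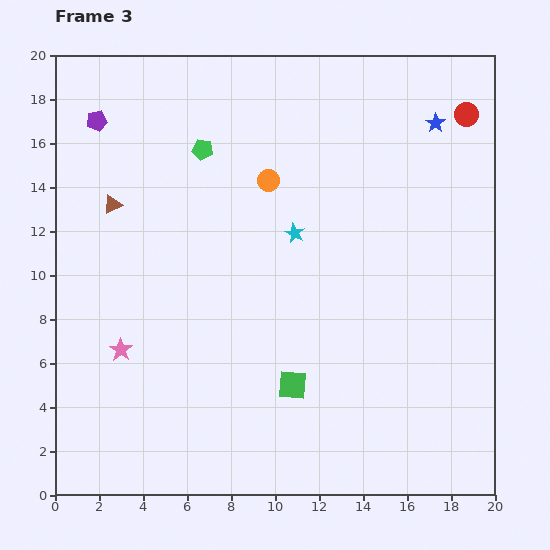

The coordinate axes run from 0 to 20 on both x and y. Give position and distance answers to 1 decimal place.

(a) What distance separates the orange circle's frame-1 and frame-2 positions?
4.2

The orange circle moved from (11.5, 14.3) to (10.6, 18.4), a distance of √(0.9² + 4.1²) ≈ 4.2.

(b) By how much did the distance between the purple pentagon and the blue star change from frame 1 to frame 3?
+6.8

Distance in frame 1: 8.6. Distance in frame 3: 15.4.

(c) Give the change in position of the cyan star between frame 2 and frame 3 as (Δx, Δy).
(0.8, 3.3)

The cyan star was at (10.1, 8.6) in frame 2 and (10.9, 11.9) in frame 3.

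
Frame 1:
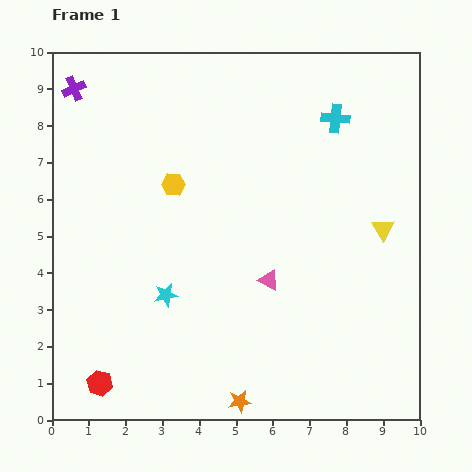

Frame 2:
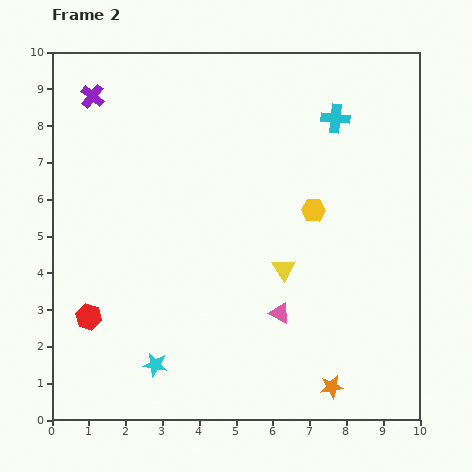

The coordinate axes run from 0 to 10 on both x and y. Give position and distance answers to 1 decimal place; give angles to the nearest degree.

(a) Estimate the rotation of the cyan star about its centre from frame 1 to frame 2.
21° clockwise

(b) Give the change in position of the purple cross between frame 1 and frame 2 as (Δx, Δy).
(0.5, -0.2)

The purple cross was at (0.6, 9.0) in frame 1 and (1.1, 8.8) in frame 2.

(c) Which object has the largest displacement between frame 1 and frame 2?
the yellow hexagon

(moved 3.9; next 2.9)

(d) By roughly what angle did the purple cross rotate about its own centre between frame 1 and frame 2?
27° counter-clockwise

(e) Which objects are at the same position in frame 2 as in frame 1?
the cyan cross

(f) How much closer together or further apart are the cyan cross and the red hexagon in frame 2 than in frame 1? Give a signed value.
-1.0

Distance in frame 1: 9.6. Distance in frame 2: 8.6.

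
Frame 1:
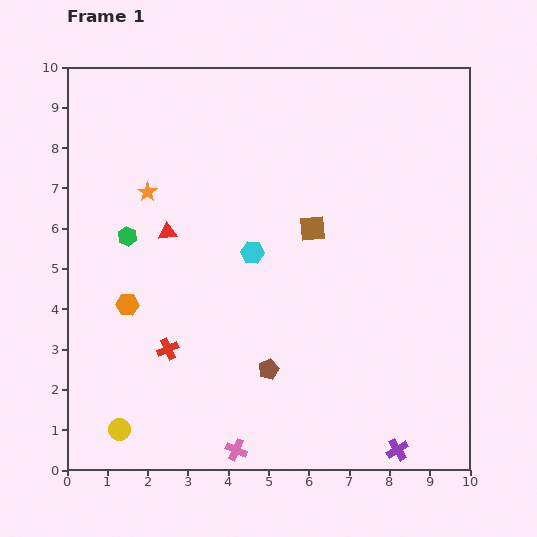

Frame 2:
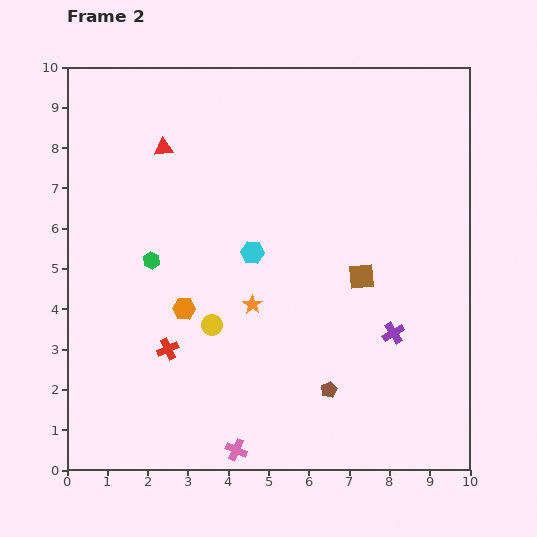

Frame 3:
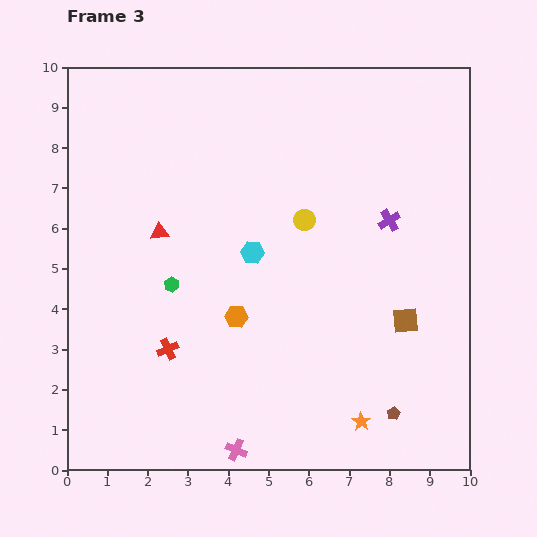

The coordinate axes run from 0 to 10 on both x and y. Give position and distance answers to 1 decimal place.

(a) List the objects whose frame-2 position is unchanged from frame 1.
the cyan hexagon, the red cross, the pink cross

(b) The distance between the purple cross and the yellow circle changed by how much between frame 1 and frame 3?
-4.8

Distance in frame 1: 6.9. Distance in frame 3: 2.1.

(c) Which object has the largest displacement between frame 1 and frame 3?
the orange star

(moved 7.8; next 6.9)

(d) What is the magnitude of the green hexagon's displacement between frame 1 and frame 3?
1.6

The green hexagon moved from (1.5, 5.8) to (2.6, 4.6), a distance of √(1.1² + 1.2²) ≈ 1.6.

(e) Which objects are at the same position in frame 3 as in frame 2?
the cyan hexagon, the red cross, the pink cross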